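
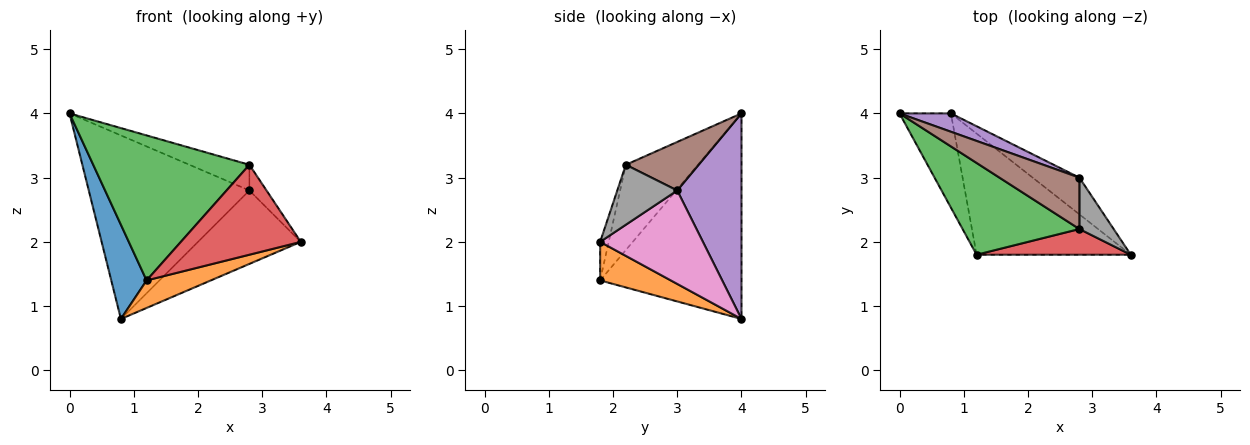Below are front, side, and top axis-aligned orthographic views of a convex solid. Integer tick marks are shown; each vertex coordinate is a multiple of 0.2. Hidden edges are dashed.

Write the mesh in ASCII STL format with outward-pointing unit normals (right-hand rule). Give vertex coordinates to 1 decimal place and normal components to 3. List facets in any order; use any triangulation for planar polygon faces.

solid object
 facet normal -0.943 -0.236 -0.236
  outer loop
   vertex 1.2 1.8 1.4
   vertex 0.0 4.0 4.0
   vertex 0.8 4.0 0.8
  endloop
 endfacet
 facet normal 0.237 -0.215 -0.947
  outer loop
   vertex 1.2 1.8 1.4
   vertex 0.8 4.0 0.8
   vertex 3.6 1.8 2.0
  endloop
 endfacet
 facet normal -0.364 -0.787 0.498
  outer loop
   vertex 1.2 1.8 1.4
   vertex 2.8 2.2 3.2
   vertex 0.0 4.0 4.0
  endloop
 endfacet
 facet normal -0.069 -0.959 0.274
  outer loop
   vertex 1.2 1.8 1.4
   vertex 3.6 1.8 2.0
   vertex 2.8 2.2 3.2
  endloop
 endfacet
 facet normal 0.370 0.925 0.092
  outer loop
   vertex 2.8 3.0 2.8
   vertex 0.8 4.0 0.8
   vertex 0.0 4.0 4.0
  endloop
 endfacet
 facet normal 0.477 0.393 0.786
  outer loop
   vertex 2.8 3.0 2.8
   vertex 0.0 4.0 4.0
   vertex 2.8 2.2 3.2
  endloop
 endfacet
 facet normal 0.667 0.667 -0.333
  outer loop
   vertex 2.8 3.0 2.8
   vertex 3.6 1.8 2.0
   vertex 0.8 4.0 0.8
  endloop
 endfacet
 facet normal 0.843 0.241 0.482
  outer loop
   vertex 2.8 3.0 2.8
   vertex 2.8 2.2 3.2
   vertex 3.6 1.8 2.0
  endloop
 endfacet
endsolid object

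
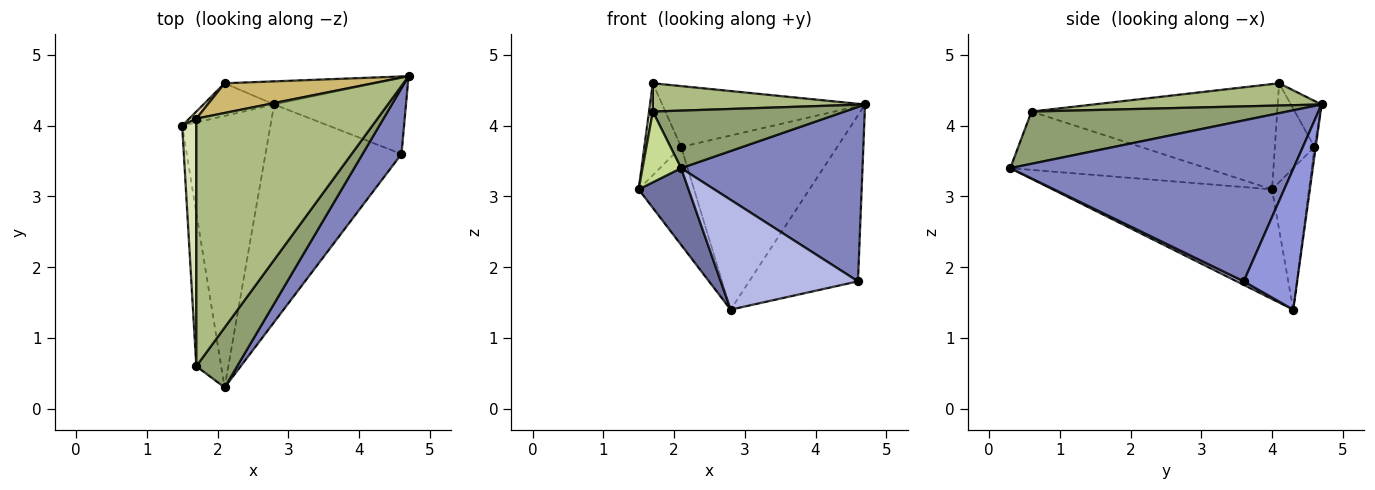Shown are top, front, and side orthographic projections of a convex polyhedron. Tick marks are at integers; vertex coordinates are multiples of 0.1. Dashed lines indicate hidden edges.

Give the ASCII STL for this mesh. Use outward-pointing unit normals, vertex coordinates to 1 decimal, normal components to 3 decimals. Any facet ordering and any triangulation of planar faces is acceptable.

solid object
 facet normal -0.767 -0.174 -0.617
  outer loop
   vertex 2.8 4.3 1.4
   vertex 2.1 0.3 3.4
   vertex 1.5 4.0 3.1
  endloop
 endfacet
 facet normal 0.825 -0.528 0.200
  outer loop
   vertex 4.6 3.6 1.8
   vertex 4.7 4.7 4.3
   vertex 2.1 0.3 3.4
  endloop
 endfacet
 facet normal 0.407 0.830 -0.381
  outer loop
   vertex 4.6 3.6 1.8
   vertex 2.8 4.3 1.4
   vertex 4.7 4.7 4.3
  endloop
 endfacet
 facet normal 0.023 -0.450 -0.893
  outer loop
   vertex 4.6 3.6 1.8
   vertex 2.1 0.3 3.4
   vertex 2.8 4.3 1.4
  endloop
 endfacet
 facet normal 0.678 -0.509 0.530
  outer loop
   vertex 1.7 0.6 4.2
   vertex 2.1 0.3 3.4
   vertex 4.7 4.7 4.3
  endloop
 endfacet
 facet normal 0.121 -0.113 0.986
  outer loop
   vertex 1.7 0.6 4.2
   vertex 4.7 4.7 4.3
   vertex 1.7 4.1 4.6
  endloop
 endfacet
 facet normal -0.905 -0.178 -0.386
  outer loop
   vertex 1.7 0.6 4.2
   vertex 1.5 4.0 3.1
   vertex 2.1 0.3 3.4
  endloop
 endfacet
 facet normal -0.991 -0.015 0.133
  outer loop
   vertex 1.7 0.6 4.2
   vertex 1.7 4.1 4.6
   vertex 1.5 4.0 3.1
  endloop
 endfacet
 facet normal -0.008 0.991 -0.132
  outer loop
   vertex 2.1 4.6 3.7
   vertex 4.7 4.7 4.3
   vertex 2.8 4.3 1.4
  endloop
 endfacet
 facet normal -0.135 0.890 0.435
  outer loop
   vertex 2.1 4.6 3.7
   vertex 1.7 4.1 4.6
   vertex 4.7 4.7 4.3
  endloop
 endfacet
 facet normal -0.535 0.802 -0.267
  outer loop
   vertex 2.1 4.6 3.7
   vertex 2.8 4.3 1.4
   vertex 1.5 4.0 3.1
  endloop
 endfacet
 facet normal -0.732 0.680 0.052
  outer loop
   vertex 2.1 4.6 3.7
   vertex 1.5 4.0 3.1
   vertex 1.7 4.1 4.6
  endloop
 endfacet
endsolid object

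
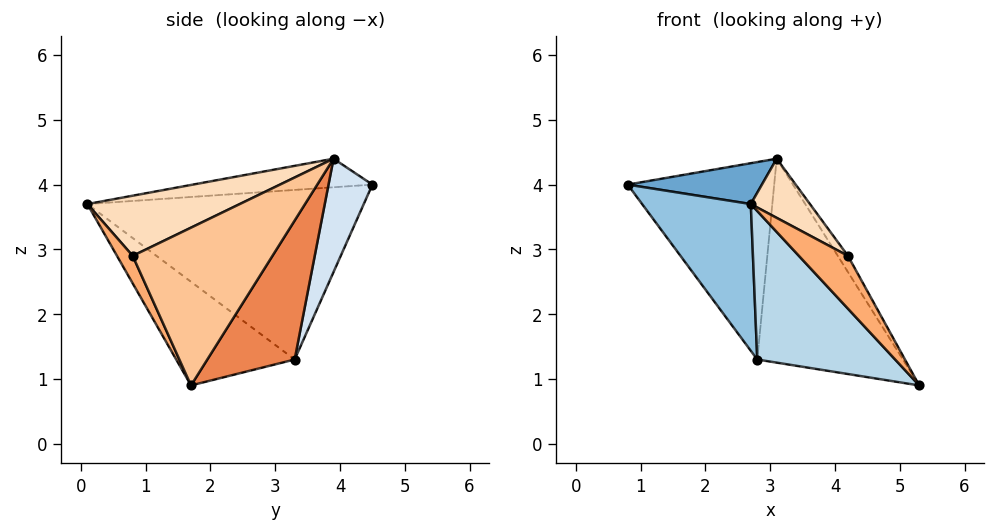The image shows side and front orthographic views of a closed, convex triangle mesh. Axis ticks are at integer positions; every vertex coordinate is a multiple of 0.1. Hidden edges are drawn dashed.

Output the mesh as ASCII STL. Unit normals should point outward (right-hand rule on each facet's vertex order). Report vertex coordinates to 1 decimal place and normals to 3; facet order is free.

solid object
 facet normal -0.209 -0.156 0.965
  outer loop
   vertex 3.1 3.9 4.4
   vertex 0.8 4.5 4.0
   vertex 2.7 0.1 3.7
  endloop
 endfacet
 facet normal -0.823 -0.324 -0.466
  outer loop
   vertex 2.8 3.3 1.3
   vertex 2.7 0.1 3.7
   vertex 0.8 4.5 4.0
  endloop
 endfacet
 facet normal -0.452 -0.526 -0.720
  outer loop
   vertex 2.8 3.3 1.3
   vertex 5.3 1.7 0.9
   vertex 2.7 0.1 3.7
  endloop
 endfacet
 facet normal 0.281 0.937 -0.208
  outer loop
   vertex 2.8 3.3 1.3
   vertex 0.8 4.5 4.0
   vertex 3.1 3.9 4.4
  endloop
 endfacet
 facet normal 0.503 0.838 -0.211
  outer loop
   vertex 2.8 3.3 1.3
   vertex 3.1 3.9 4.4
   vertex 5.3 1.7 0.9
  endloop
 endfacet
 facet normal 0.296 -0.921 -0.252
  outer loop
   vertex 4.2 0.8 2.9
   vertex 2.7 0.1 3.7
   vertex 5.3 1.7 0.9
  endloop
 endfacet
 facet normal 0.862 0.063 0.503
  outer loop
   vertex 4.2 0.8 2.9
   vertex 5.3 1.7 0.9
   vertex 3.1 3.9 4.4
  endloop
 endfacet
 facet normal 0.534 -0.207 0.820
  outer loop
   vertex 4.2 0.8 2.9
   vertex 3.1 3.9 4.4
   vertex 2.7 0.1 3.7
  endloop
 endfacet
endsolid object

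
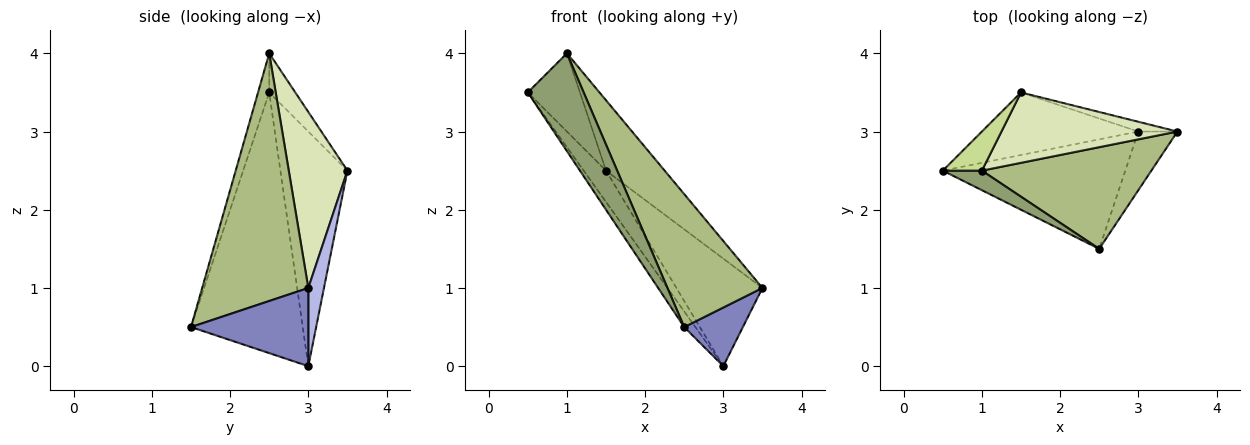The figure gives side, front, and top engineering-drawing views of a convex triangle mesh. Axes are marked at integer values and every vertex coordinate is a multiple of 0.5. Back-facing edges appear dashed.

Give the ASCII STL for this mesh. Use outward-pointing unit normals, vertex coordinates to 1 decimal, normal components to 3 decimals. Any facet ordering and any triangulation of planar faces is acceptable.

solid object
 facet normal -0.816 0.082 -0.572
  outer loop
   vertex 3.0 3.0 0.0
   vertex 2.5 1.5 0.5
   vertex 0.5 2.5 3.5
  endloop
 endfacet
 facet normal 0.816 -0.408 -0.408
  outer loop
   vertex 3.0 3.0 0.0
   vertex 3.5 3.0 1.0
   vertex 2.5 1.5 0.5
  endloop
 endfacet
 facet normal -0.802 0.267 -0.535
  outer loop
   vertex 1.5 3.5 2.5
   vertex 3.0 3.0 0.0
   vertex 0.5 2.5 3.5
  endloop
 endfacet
 facet normal 0.178 0.980 -0.089
  outer loop
   vertex 1.5 3.5 2.5
   vertex 3.5 3.0 1.0
   vertex 3.0 3.0 0.0
  endloop
 endfacet
 facet normal -0.192 -0.962 0.192
  outer loop
   vertex 1.0 2.5 4.0
   vertex 0.5 2.5 3.5
   vertex 2.5 1.5 0.5
  endloop
 endfacet
 facet normal 0.664 -0.594 0.454
  outer loop
   vertex 1.0 2.5 4.0
   vertex 2.5 1.5 0.5
   vertex 3.5 3.0 1.0
  endloop
 endfacet
 facet normal -0.408 0.816 0.408
  outer loop
   vertex 1.0 2.5 4.0
   vertex 1.5 3.5 2.5
   vertex 0.5 2.5 3.5
  endloop
 endfacet
 facet normal 0.577 0.577 0.577
  outer loop
   vertex 1.0 2.5 4.0
   vertex 3.5 3.0 1.0
   vertex 1.5 3.5 2.5
  endloop
 endfacet
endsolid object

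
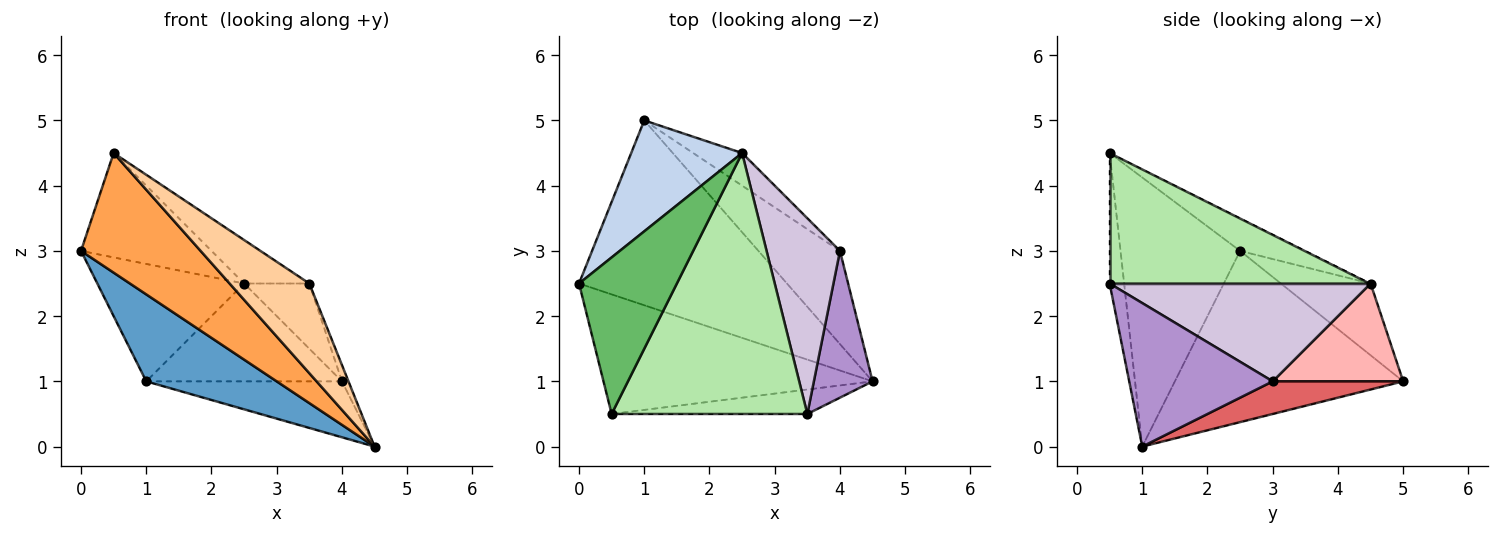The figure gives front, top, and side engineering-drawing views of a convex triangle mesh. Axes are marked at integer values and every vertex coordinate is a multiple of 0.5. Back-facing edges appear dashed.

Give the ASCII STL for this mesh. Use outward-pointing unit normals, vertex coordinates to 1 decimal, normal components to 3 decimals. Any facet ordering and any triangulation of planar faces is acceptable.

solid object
 facet normal -0.598 -0.341 -0.726
  outer loop
   vertex 1.0 5.0 1.0
   vertex 4.5 1.0 0.0
   vertex 0.0 2.5 3.0
  endloop
 endfacet
 facet normal -0.406 0.664 0.627
  outer loop
   vertex 2.5 4.5 2.5
   vertex 1.0 5.0 1.0
   vertex 0.0 2.5 3.0
  endloop
 endfacet
 facet normal -0.577 -0.577 -0.577
  outer loop
   vertex 0.5 0.5 4.5
   vertex 0.0 2.5 3.0
   vertex 4.5 1.0 0.0
  endloop
 endfacet
 facet normal -0.173 -0.950 -0.259
  outer loop
   vertex 0.5 0.5 4.5
   vertex 4.5 1.0 0.0
   vertex 3.5 0.5 2.5
  endloop
 endfacet
 facet normal -0.267 0.535 0.802
  outer loop
   vertex 0.5 0.5 4.5
   vertex 2.5 4.5 2.5
   vertex 0.0 2.5 3.0
  endloop
 endfacet
 facet normal 0.549 0.137 0.824
  outer loop
   vertex 0.5 0.5 4.5
   vertex 3.5 0.5 2.5
   vertex 2.5 4.5 2.5
  endloop
 endfacet
 facet normal 0.324 0.487 -0.811
  outer loop
   vertex 4.0 3.0 1.0
   vertex 4.5 1.0 0.0
   vertex 1.0 5.0 1.0
  endloop
 endfacet
 facet normal 0.535 0.802 -0.267
  outer loop
   vertex 4.0 3.0 1.0
   vertex 1.0 5.0 1.0
   vertex 2.5 4.5 2.5
  endloop
 endfacet
 facet normal 0.925 0.042 0.378
  outer loop
   vertex 4.0 3.0 1.0
   vertex 3.5 0.5 2.5
   vertex 4.5 1.0 0.0
  endloop
 endfacet
 facet normal 0.784 0.196 0.588
  outer loop
   vertex 4.0 3.0 1.0
   vertex 2.5 4.5 2.5
   vertex 3.5 0.5 2.5
  endloop
 endfacet
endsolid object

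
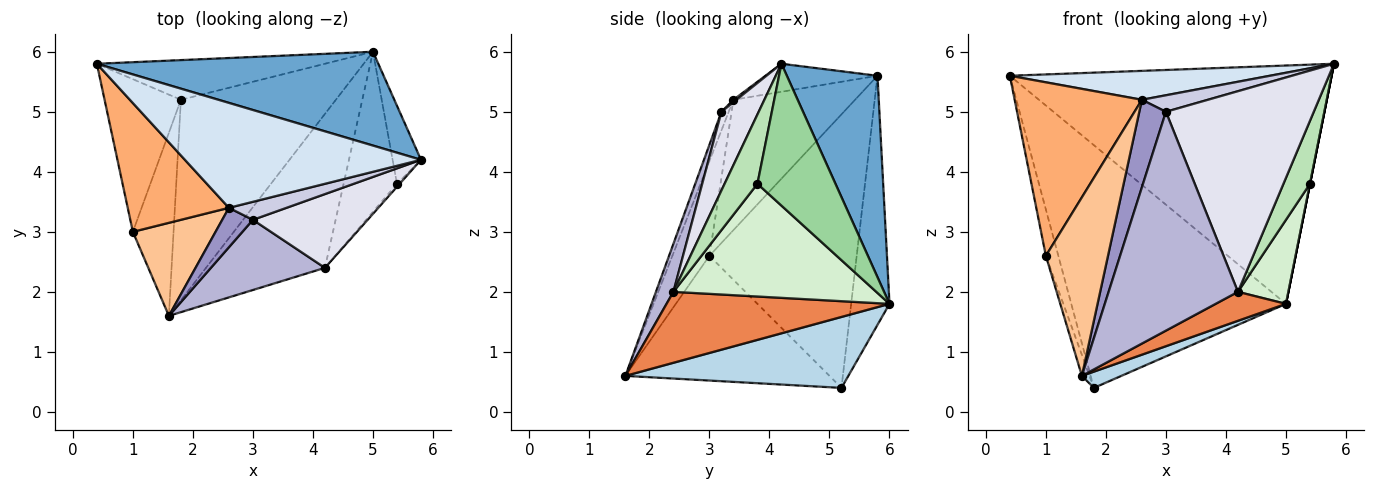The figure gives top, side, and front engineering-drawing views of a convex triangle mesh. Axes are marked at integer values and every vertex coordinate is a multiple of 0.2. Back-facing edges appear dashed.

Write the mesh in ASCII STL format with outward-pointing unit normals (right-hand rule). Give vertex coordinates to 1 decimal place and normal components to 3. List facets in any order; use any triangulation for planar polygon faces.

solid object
 facet normal 0.254 0.900 0.354
  outer loop
   vertex 5.0 6.0 1.8
   vertex 0.4 5.8 5.6
   vertex 5.8 4.2 5.8
  endloop
 endfacet
 facet normal -0.173 0.972 -0.159
  outer loop
   vertex 1.8 5.2 0.4
   vertex 0.4 5.8 5.6
   vertex 5.0 6.0 1.8
  endloop
 endfacet
 facet normal 0.415 -0.073 -0.907
  outer loop
   vertex 1.8 5.2 0.4
   vertex 5.0 6.0 1.8
   vertex 1.6 1.6 0.6
  endloop
 endfacet
 facet normal -0.114 -0.264 0.958
  outer loop
   vertex 2.6 3.4 5.2
   vertex 5.8 4.2 5.8
   vertex 0.4 5.8 5.6
  endloop
 endfacet
 facet normal 0.506 -0.159 -0.848
  outer loop
   vertex 4.2 2.4 2.0
   vertex 1.6 1.6 0.6
   vertex 5.0 6.0 1.8
  endloop
 endfacet
 facet normal -0.609 -0.637 0.473
  outer loop
   vertex 1.0 3.0 2.6
   vertex 2.6 3.4 5.2
   vertex 0.4 5.8 5.6
  endloop
 endfacet
 facet normal -0.468 -0.784 0.408
  outer loop
   vertex 1.0 3.0 2.6
   vertex 1.6 1.6 0.6
   vertex 2.6 3.4 5.2
  endloop
 endfacet
 facet normal -0.960 0.081 -0.268
  outer loop
   vertex 1.0 3.0 2.6
   vertex 0.4 5.8 5.6
   vertex 1.8 5.2 0.4
  endloop
 endfacet
 facet normal -0.950 0.036 -0.310
  outer loop
   vertex 1.0 3.0 2.6
   vertex 1.8 5.2 0.4
   vertex 1.6 1.6 0.6
  endloop
 endfacet
 facet normal 0.981 0.000 -0.196
  outer loop
   vertex 5.4 3.8 3.8
   vertex 5.0 6.0 1.8
   vertex 5.8 4.2 5.8
  endloop
 endfacet
 facet normal 0.778 -0.628 -0.030
  outer loop
   vertex 5.4 3.8 3.8
   vertex 5.8 4.2 5.8
   vertex 4.2 2.4 2.0
  endloop
 endfacet
 facet normal 0.882 -0.219 -0.417
  outer loop
   vertex 5.4 3.8 3.8
   vertex 4.2 2.4 2.0
   vertex 5.0 6.0 1.8
  endloop
 endfacet
 facet normal -0.243 -0.884 0.399
  outer loop
   vertex 3.0 3.2 5.0
   vertex 2.6 3.4 5.2
   vertex 1.6 1.6 0.6
  endloop
 endfacet
 facet normal 0.128 -0.944 0.303
  outer loop
   vertex 3.0 3.2 5.0
   vertex 1.6 1.6 0.6
   vertex 4.2 2.4 2.0
  endloop
 endfacet
 facet normal 0.031 -0.675 0.737
  outer loop
   vertex 3.0 3.2 5.0
   vertex 5.8 4.2 5.8
   vertex 2.6 3.4 5.2
  endloop
 endfacet
 facet normal 0.230 -0.913 0.336
  outer loop
   vertex 3.0 3.2 5.0
   vertex 4.2 2.4 2.0
   vertex 5.8 4.2 5.8
  endloop
 endfacet
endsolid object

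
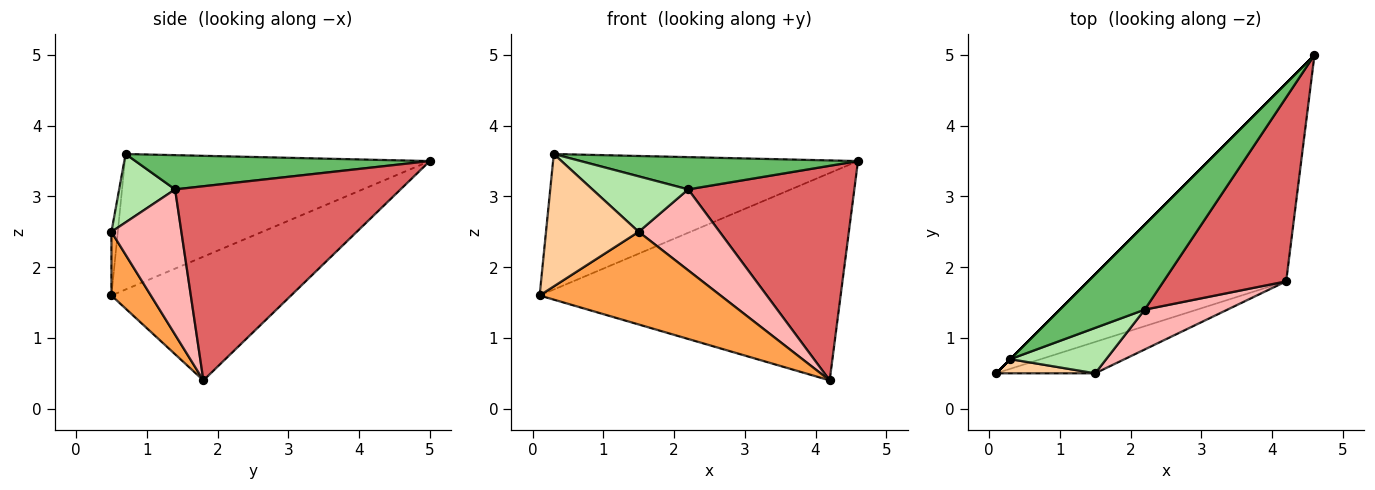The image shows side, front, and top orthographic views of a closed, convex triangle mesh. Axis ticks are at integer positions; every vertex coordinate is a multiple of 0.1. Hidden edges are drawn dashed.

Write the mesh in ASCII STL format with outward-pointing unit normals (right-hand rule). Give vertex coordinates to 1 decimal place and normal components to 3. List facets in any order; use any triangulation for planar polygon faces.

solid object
 facet normal -0.396 0.664 -0.634
  outer loop
   vertex 4.2 1.8 0.4
   vertex 0.1 0.5 1.6
   vertex 4.6 5.0 3.5
  endloop
 endfacet
 facet normal -0.707 0.707 0.000
  outer loop
   vertex 0.3 0.7 3.6
   vertex 4.6 5.0 3.5
   vertex 0.1 0.5 1.6
  endloop
 endfacet
 facet normal 0.202 -0.928 -0.314
  outer loop
   vertex 1.5 0.5 2.5
   vertex 0.1 0.5 1.6
   vertex 4.2 1.8 0.4
  endloop
 endfacet
 facet normal -0.068 -0.992 0.106
  outer loop
   vertex 1.5 0.5 2.5
   vertex 0.3 0.7 3.6
   vertex 0.1 0.5 1.6
  endloop
 endfacet
 facet normal 0.353 -0.332 0.875
  outer loop
   vertex 2.2 1.4 3.1
   vertex 4.6 5.0 3.5
   vertex 0.3 0.7 3.6
  endloop
 endfacet
 facet normal 0.412 -0.705 0.577
  outer loop
   vertex 2.2 1.4 3.1
   vertex 0.3 0.7 3.6
   vertex 1.5 0.5 2.5
  endloop
 endfacet
 facet normal 0.718 -0.529 0.453
  outer loop
   vertex 2.2 1.4 3.1
   vertex 4.2 1.8 0.4
   vertex 4.6 5.0 3.5
  endloop
 endfacet
 facet normal 0.613 -0.709 0.349
  outer loop
   vertex 2.2 1.4 3.1
   vertex 1.5 0.5 2.5
   vertex 4.2 1.8 0.4
  endloop
 endfacet
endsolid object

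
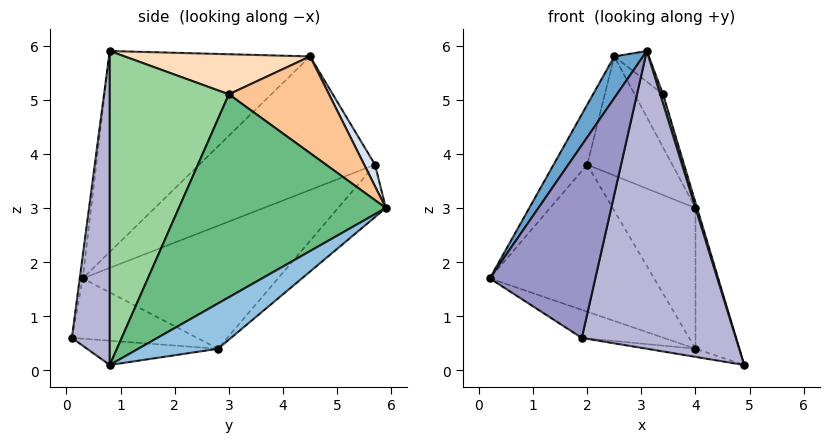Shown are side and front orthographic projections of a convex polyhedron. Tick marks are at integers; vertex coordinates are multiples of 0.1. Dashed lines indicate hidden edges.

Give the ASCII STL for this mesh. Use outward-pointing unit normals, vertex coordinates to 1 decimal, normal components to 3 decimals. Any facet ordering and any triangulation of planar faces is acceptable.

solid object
 facet normal -0.811 -0.116 0.574
  outer loop
   vertex 2.5 4.5 5.8
   vertex 0.2 0.3 1.7
   vertex 3.1 0.8 5.9
  endloop
 endfacet
 facet normal 0.761 0.417 -0.497
  outer loop
   vertex 4.0 2.8 0.4
   vertex 4.0 5.9 3.0
   vertex 4.9 0.8 0.1
  endloop
 endfacet
 facet normal -0.925 0.177 0.337
  outer loop
   vertex 2.0 5.7 3.8
   vertex 0.2 0.3 1.7
   vertex 2.5 4.5 5.8
  endloop
 endfacet
 facet normal 0.110 0.864 0.491
  outer loop
   vertex 2.0 5.7 3.8
   vertex 2.5 4.5 5.8
   vertex 4.0 5.9 3.0
  endloop
 endfacet
 facet normal -0.541 0.455 -0.707
  outer loop
   vertex 2.0 5.7 3.8
   vertex 4.0 2.8 0.4
   vertex 0.2 0.3 1.7
  endloop
 endfacet
 facet normal -0.348 0.603 -0.718
  outer loop
   vertex 2.0 5.7 3.8
   vertex 4.0 5.9 3.0
   vertex 4.0 2.8 0.4
  endloop
 endfacet
 facet normal 0.806 0.229 0.546
  outer loop
   vertex 3.4 3.0 5.1
   vertex 4.0 5.9 3.0
   vertex 2.5 4.5 5.8
  endloop
 endfacet
 facet normal 0.741 0.138 0.657
  outer loop
   vertex 3.4 3.0 5.1
   vertex 2.5 4.5 5.8
   vertex 3.1 0.8 5.9
  endloop
 endfacet
 facet normal 0.959 0.008 0.284
  outer loop
   vertex 3.4 3.0 5.1
   vertex 4.9 0.8 0.1
   vertex 4.0 5.9 3.0
  endloop
 endfacet
 facet normal 0.955 -0.022 0.296
  outer loop
   vertex 3.4 3.0 5.1
   vertex 3.1 0.8 5.9
   vertex 4.9 0.8 0.1
  endloop
 endfacet
 facet normal -0.488 0.319 -0.812
  outer loop
   vertex 1.9 0.1 0.6
   vertex 0.2 0.3 1.7
   vertex 4.0 2.8 0.4
  endloop
 endfacet
 facet normal -0.179 0.067 -0.982
  outer loop
   vertex 1.9 0.1 0.6
   vertex 4.0 2.8 0.4
   vertex 4.9 0.8 0.1
  endloop
 endfacet
 facet normal -0.028 -0.990 0.137
  outer loop
   vertex 1.9 0.1 0.6
   vertex 3.1 0.8 5.9
   vertex 0.2 0.3 1.7
  endloop
 endfacet
 facet normal 0.238 -0.968 0.074
  outer loop
   vertex 1.9 0.1 0.6
   vertex 4.9 0.8 0.1
   vertex 3.1 0.8 5.9
  endloop
 endfacet
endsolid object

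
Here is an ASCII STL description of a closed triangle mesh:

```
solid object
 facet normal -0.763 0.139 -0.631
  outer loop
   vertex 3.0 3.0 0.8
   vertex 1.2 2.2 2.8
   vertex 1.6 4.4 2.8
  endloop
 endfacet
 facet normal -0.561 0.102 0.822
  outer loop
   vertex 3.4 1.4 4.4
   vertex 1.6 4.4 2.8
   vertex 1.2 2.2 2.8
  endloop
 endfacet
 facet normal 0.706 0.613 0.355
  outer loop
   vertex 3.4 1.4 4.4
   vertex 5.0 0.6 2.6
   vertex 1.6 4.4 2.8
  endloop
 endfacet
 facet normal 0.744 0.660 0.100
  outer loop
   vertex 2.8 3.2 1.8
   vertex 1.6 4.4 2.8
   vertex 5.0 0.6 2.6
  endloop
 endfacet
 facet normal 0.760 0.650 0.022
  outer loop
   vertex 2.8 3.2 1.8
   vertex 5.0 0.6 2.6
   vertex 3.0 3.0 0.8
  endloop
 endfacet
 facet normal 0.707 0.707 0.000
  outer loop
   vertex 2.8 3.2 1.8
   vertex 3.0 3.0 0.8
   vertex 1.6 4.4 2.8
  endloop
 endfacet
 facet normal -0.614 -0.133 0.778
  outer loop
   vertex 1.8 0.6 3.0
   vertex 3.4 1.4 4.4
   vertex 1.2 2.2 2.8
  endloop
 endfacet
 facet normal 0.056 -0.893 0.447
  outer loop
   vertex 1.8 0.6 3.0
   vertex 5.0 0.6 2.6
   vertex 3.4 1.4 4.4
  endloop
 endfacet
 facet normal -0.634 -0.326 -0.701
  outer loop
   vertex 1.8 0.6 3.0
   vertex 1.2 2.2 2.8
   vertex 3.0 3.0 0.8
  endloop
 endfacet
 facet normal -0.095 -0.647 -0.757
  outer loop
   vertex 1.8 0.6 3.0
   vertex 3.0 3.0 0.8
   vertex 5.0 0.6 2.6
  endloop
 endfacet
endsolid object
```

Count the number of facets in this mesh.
10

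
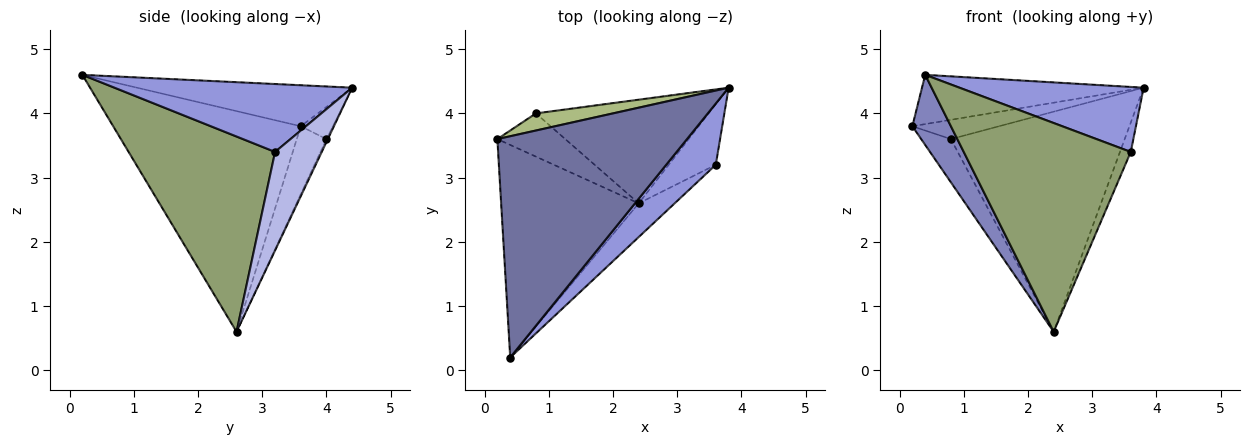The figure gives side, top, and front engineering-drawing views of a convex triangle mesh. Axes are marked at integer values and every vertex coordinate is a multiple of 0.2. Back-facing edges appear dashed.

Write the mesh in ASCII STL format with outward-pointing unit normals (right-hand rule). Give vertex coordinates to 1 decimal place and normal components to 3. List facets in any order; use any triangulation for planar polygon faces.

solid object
 facet normal -0.206 0.213 0.955
  outer loop
   vertex 0.4 0.2 4.6
   vertex 3.8 4.4 4.4
   vertex 0.2 3.6 3.8
  endloop
 endfacet
 facet normal -0.836 -0.172 -0.521
  outer loop
   vertex 2.4 2.6 0.6
   vertex 0.4 0.2 4.6
   vertex 0.2 3.6 3.8
  endloop
 endfacet
 facet normal 0.685 -0.531 0.500
  outer loop
   vertex 3.6 3.2 3.4
   vertex 3.8 4.4 4.4
   vertex 0.4 0.2 4.6
  endloop
 endfacet
 facet normal 0.883 0.205 -0.422
  outer loop
   vertex 3.6 3.2 3.4
   vertex 2.4 2.6 0.6
   vertex 3.8 4.4 4.4
  endloop
 endfacet
 facet normal 0.655 -0.746 -0.121
  outer loop
   vertex 3.6 3.2 3.4
   vertex 0.4 0.2 4.6
   vertex 2.4 2.6 0.6
  endloop
 endfacet
 facet normal -0.267 0.720 0.640
  outer loop
   vertex 0.8 4.0 3.6
   vertex 0.2 3.6 3.8
   vertex 3.8 4.4 4.4
  endloop
 endfacet
 facet normal -0.577 0.577 -0.577
  outer loop
   vertex 0.8 4.0 3.6
   vertex 2.4 2.6 0.6
   vertex 0.2 3.6 3.8
  endloop
 endfacet
 facet normal -0.007 0.905 -0.426
  outer loop
   vertex 0.8 4.0 3.6
   vertex 3.8 4.4 4.4
   vertex 2.4 2.6 0.6
  endloop
 endfacet
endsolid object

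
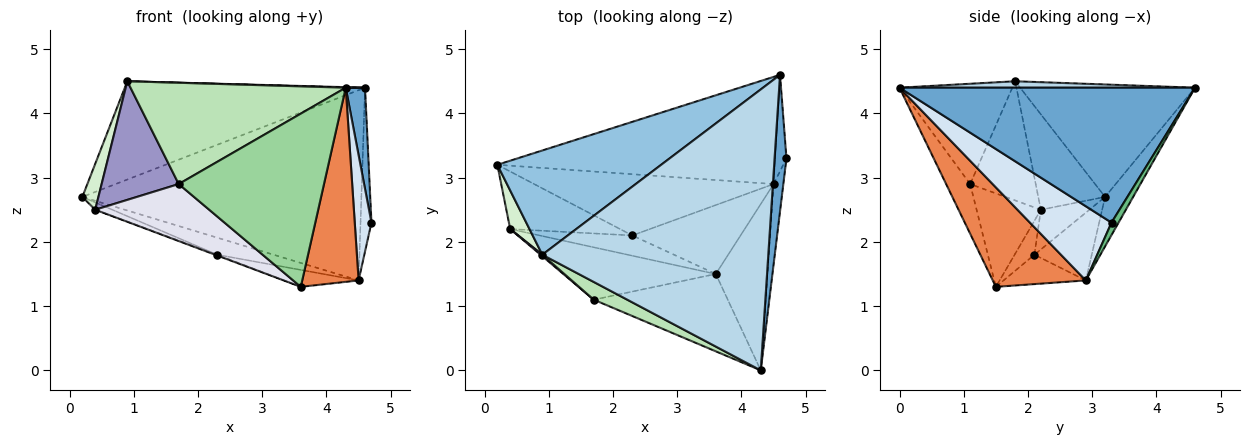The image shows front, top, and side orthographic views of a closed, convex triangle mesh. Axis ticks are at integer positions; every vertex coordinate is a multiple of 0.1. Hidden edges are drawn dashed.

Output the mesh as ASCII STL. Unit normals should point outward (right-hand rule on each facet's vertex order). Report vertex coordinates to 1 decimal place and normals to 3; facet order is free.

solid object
 facet normal 0.994 -0.065 0.087
  outer loop
   vertex 4.6 4.6 4.4
   vertex 4.3 0.0 4.4
   vertex 4.7 3.3 2.3
  endloop
 endfacet
 facet normal -0.447 0.614 0.651
  outer loop
   vertex 0.9 1.8 4.5
   vertex 4.6 4.6 4.4
   vertex 0.2 3.2 2.7
  endloop
 endfacet
 facet normal 0.028 -0.002 1.000
  outer loop
   vertex 0.9 1.8 4.5
   vertex 4.3 0.0 4.4
   vertex 4.6 4.6 4.4
  endloop
 endfacet
 facet normal 0.972 -0.199 -0.128
  outer loop
   vertex 4.5 2.9 1.4
   vertex 4.7 3.3 2.3
   vertex 4.3 0.0 4.4
  endloop
 endfacet
 facet normal 0.782 -0.474 -0.406
  outer loop
   vertex 4.5 2.9 1.4
   vertex 4.3 0.0 4.4
   vertex 3.6 1.5 1.3
  endloop
 endfacet
 facet normal -0.255 0.231 -0.939
  outer loop
   vertex 4.5 2.9 1.4
   vertex 3.6 1.5 1.3
   vertex 2.3 2.1 1.8
  endloop
 endfacet
 facet normal -0.263 0.258 -0.930
  outer loop
   vertex 4.5 2.9 1.4
   vertex 2.3 2.1 1.8
   vertex 0.2 3.2 2.7
  endloop
 endfacet
 facet normal -0.087 0.868 -0.489
  outer loop
   vertex 4.5 2.9 1.4
   vertex 0.2 3.2 2.7
   vertex 4.6 4.6 4.4
  endloop
 endfacet
 facet normal 0.487 0.753 -0.443
  outer loop
   vertex 4.5 2.9 1.4
   vertex 4.6 4.6 4.4
   vertex 4.7 3.3 2.3
  endloop
 endfacet
 facet normal -0.149 -0.903 -0.403
  outer loop
   vertex 1.7 1.1 2.9
   vertex 3.6 1.5 1.3
   vertex 4.3 0.0 4.4
  endloop
 endfacet
 facet normal -0.459 -0.875 0.153
  outer loop
   vertex 1.7 1.1 2.9
   vertex 4.3 0.0 4.4
   vertex 0.9 1.8 4.5
  endloop
 endfacet
 facet normal -0.954 -0.229 0.193
  outer loop
   vertex 0.4 2.2 2.5
   vertex 0.9 1.8 4.5
   vertex 0.2 3.2 2.7
  endloop
 endfacet
 facet normal -0.648 -0.762 0.010
  outer loop
   vertex 0.4 2.2 2.5
   vertex 1.7 1.1 2.9
   vertex 0.9 1.8 4.5
  endloop
 endfacet
 facet normal -0.338 0.119 -0.934
  outer loop
   vertex 0.4 2.2 2.5
   vertex 0.2 3.2 2.7
   vertex 2.3 2.1 1.8
  endloop
 endfacet
 facet normal -0.344 0.037 -0.938
  outer loop
   vertex 0.4 2.2 2.5
   vertex 2.3 2.1 1.8
   vertex 3.6 1.5 1.3
  endloop
 endfacet
 facet normal -0.383 -0.680 -0.625
  outer loop
   vertex 0.4 2.2 2.5
   vertex 3.6 1.5 1.3
   vertex 1.7 1.1 2.9
  endloop
 endfacet
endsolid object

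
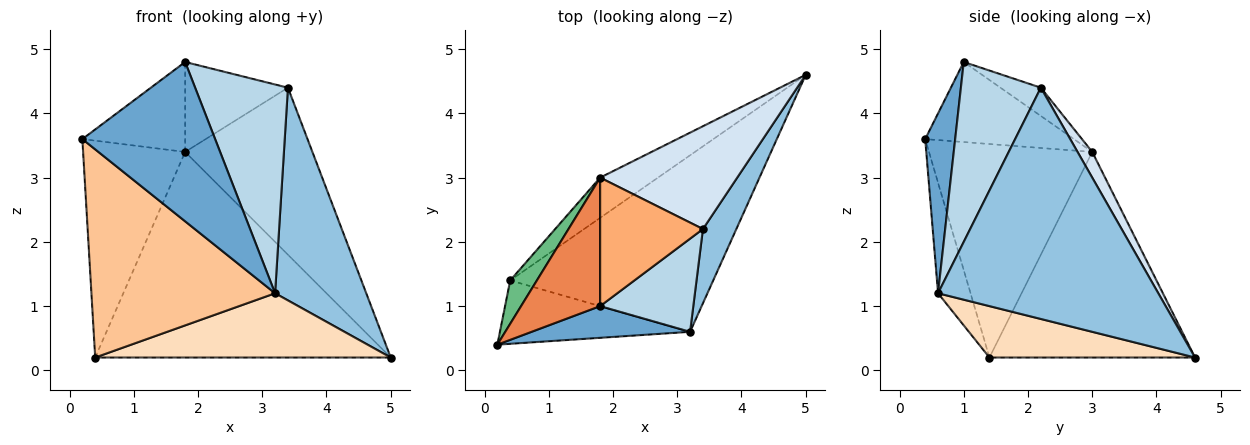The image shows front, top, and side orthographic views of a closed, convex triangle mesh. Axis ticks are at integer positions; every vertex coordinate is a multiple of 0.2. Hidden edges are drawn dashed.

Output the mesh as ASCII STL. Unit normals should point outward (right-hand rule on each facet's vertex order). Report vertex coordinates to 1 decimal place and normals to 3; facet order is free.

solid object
 facet normal 0.216 -0.958 0.190
  outer loop
   vertex 3.2 0.6 1.2
   vertex 1.8 1.0 4.8
   vertex 0.2 0.4 3.6
  endloop
 endfacet
 facet normal 0.916 -0.379 0.132
  outer loop
   vertex 3.2 0.6 1.2
   vertex 5.0 4.6 0.2
   vertex 3.4 2.2 4.4
  endloop
 endfacet
 facet normal 0.618 -0.718 0.320
  outer loop
   vertex 3.2 0.6 1.2
   vertex 3.4 2.2 4.4
   vertex 1.8 1.0 4.8
  endloop
 endfacet
 facet normal 0.098 0.848 0.522
  outer loop
   vertex 1.8 3.0 3.4
   vertex 3.4 2.2 4.4
   vertex 5.0 4.6 0.2
  endloop
 endfacet
 facet normal -0.638 0.441 0.631
  outer loop
   vertex 1.8 3.0 3.4
   vertex 0.2 0.4 3.6
   vertex 1.8 1.0 4.8
  endloop
 endfacet
 facet normal -0.220 0.559 0.799
  outer loop
   vertex 1.8 3.0 3.4
   vertex 1.8 1.0 4.8
   vertex 3.4 2.2 4.4
  endloop
 endfacet
 facet normal -0.167 -0.943 -0.287
  outer loop
   vertex 0.4 1.4 0.2
   vertex 3.2 0.6 1.2
   vertex 0.2 0.4 3.6
  endloop
 endfacet
 facet normal 0.231 -0.333 -0.914
  outer loop
   vertex 0.4 1.4 0.2
   vertex 5.0 4.6 0.2
   vertex 3.2 0.6 1.2
  endloop
 endfacet
 facet normal -0.843 0.527 0.105
  outer loop
   vertex 0.4 1.4 0.2
   vertex 0.2 0.4 3.6
   vertex 1.8 3.0 3.4
  endloop
 endfacet
 facet normal -0.564 0.811 -0.159
  outer loop
   vertex 0.4 1.4 0.2
   vertex 1.8 3.0 3.4
   vertex 5.0 4.6 0.2
  endloop
 endfacet
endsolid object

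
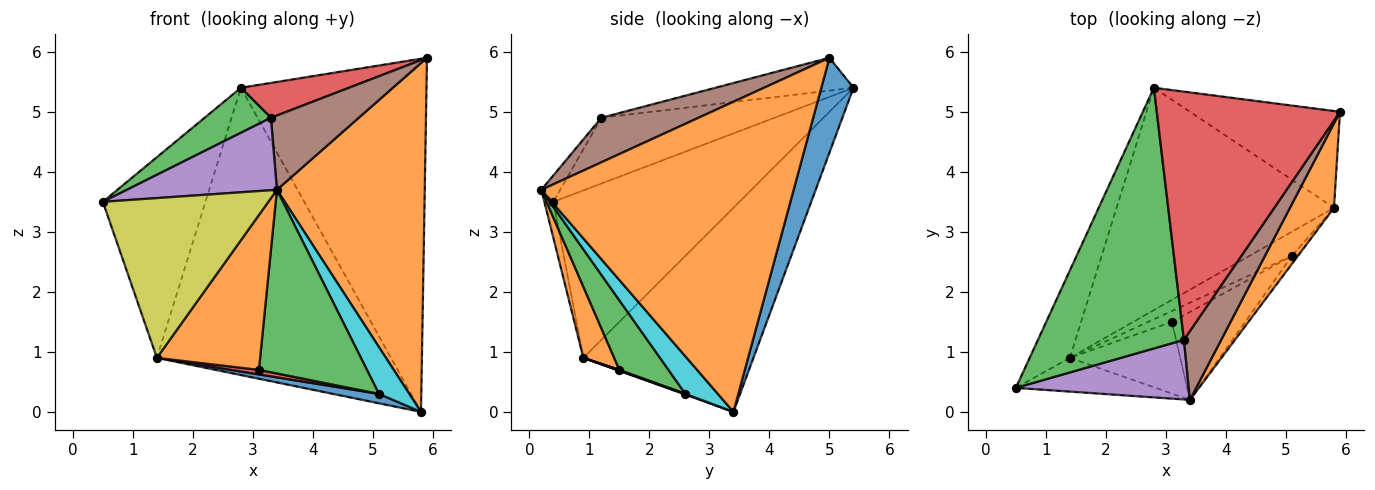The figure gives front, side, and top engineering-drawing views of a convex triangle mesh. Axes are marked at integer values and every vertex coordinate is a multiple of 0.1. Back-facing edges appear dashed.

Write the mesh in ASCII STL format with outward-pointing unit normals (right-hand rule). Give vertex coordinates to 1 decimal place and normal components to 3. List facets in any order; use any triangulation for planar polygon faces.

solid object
 facet normal 0.165 0.951 -0.261
  outer loop
   vertex 5.8 3.4 0.0
   vertex 2.8 5.4 5.4
   vertex 5.9 5.0 5.9
  endloop
 endfacet
 facet normal 0.856 -0.502 0.122
  outer loop
   vertex 3.4 0.2 3.7
   vertex 5.8 3.4 0.0
   vertex 5.9 5.0 5.9
  endloop
 endfacet
 facet normal -0.406 -0.156 0.901
  outer loop
   vertex 3.3 1.2 4.9
   vertex 2.8 5.4 5.4
   vertex 0.5 0.4 3.5
  endloop
 endfacet
 facet normal -0.175 -0.137 0.975
  outer loop
   vertex 3.3 1.2 4.9
   vertex 5.9 5.0 5.9
   vertex 2.8 5.4 5.4
  endloop
 endfacet
 facet normal -0.097 -0.769 0.632
  outer loop
   vertex 3.3 1.2 4.9
   vertex 0.5 0.4 3.5
   vertex 3.4 0.2 3.7
  endloop
 endfacet
 facet normal 0.630 -0.570 0.527
  outer loop
   vertex 3.3 1.2 4.9
   vertex 3.4 0.2 3.7
   vertex 5.9 5.0 5.9
  endloop
 endfacet
 facet normal -0.857 0.472 -0.206
  outer loop
   vertex 1.4 0.9 0.9
   vertex 0.5 0.4 3.5
   vertex 2.8 5.4 5.4
  endloop
 endfacet
 facet normal -0.498 0.686 -0.531
  outer loop
   vertex 1.4 0.9 0.9
   vertex 2.8 5.4 5.4
   vertex 5.8 3.4 0.0
  endloop
 endfacet
 facet normal -0.053 -0.977 -0.206
  outer loop
   vertex 1.4 0.9 0.9
   vertex 3.4 0.2 3.7
   vertex 0.5 0.4 3.5
  endloop
 endfacet
 facet normal 0.726 -0.678 -0.116
  outer loop
   vertex 5.1 2.6 0.3
   vertex 5.8 3.4 0.0
   vertex 3.4 0.2 3.7
  endloop
 endfacet
 facet normal 0.016 -0.363 -0.932
  outer loop
   vertex 5.1 2.6 0.3
   vertex 1.4 0.9 0.9
   vertex 5.8 3.4 0.0
  endloop
 endfacet
 facet normal 0.261 -0.876 -0.406
  outer loop
   vertex 3.1 1.5 0.7
   vertex 3.4 0.2 3.7
   vertex 1.4 0.9 0.9
  endloop
 endfacet
 facet normal 0.379 -0.835 -0.400
  outer loop
   vertex 3.1 1.5 0.7
   vertex 5.1 2.6 0.3
   vertex 3.4 0.2 3.7
  endloop
 endfacet
 facet normal 0.028 -0.385 -0.922
  outer loop
   vertex 3.1 1.5 0.7
   vertex 1.4 0.9 0.9
   vertex 5.1 2.6 0.3
  endloop
 endfacet
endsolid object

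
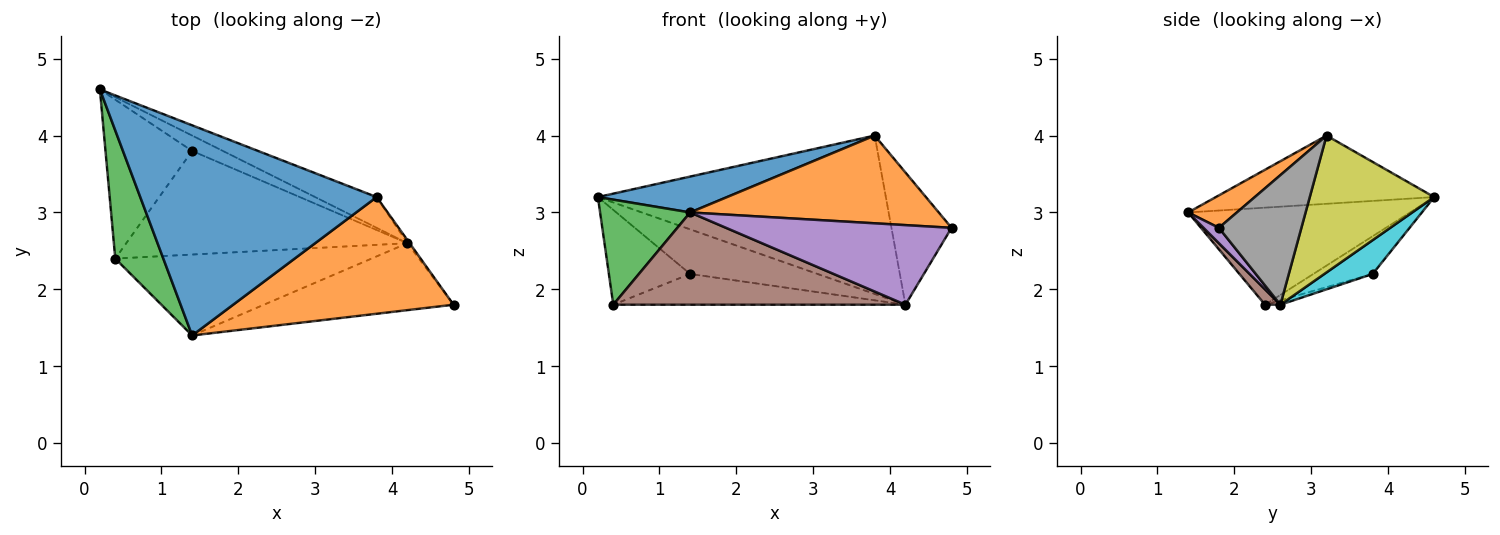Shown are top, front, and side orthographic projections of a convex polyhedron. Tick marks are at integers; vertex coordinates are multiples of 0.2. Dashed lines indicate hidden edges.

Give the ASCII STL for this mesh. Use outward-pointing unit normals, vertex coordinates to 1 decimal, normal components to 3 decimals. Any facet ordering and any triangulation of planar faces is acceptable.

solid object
 facet normal -0.274 -0.162 0.948
  outer loop
   vertex 3.8 3.2 4.0
   vertex 0.2 4.6 3.2
   vertex 1.4 1.4 3.0
  endloop
 endfacet
 facet normal 0.117 -0.597 0.794
  outer loop
   vertex 3.8 3.2 4.0
   vertex 1.4 1.4 3.0
   vertex 4.8 1.8 2.8
  endloop
 endfacet
 facet normal -0.842 -0.342 0.417
  outer loop
   vertex 0.4 2.4 1.8
   vertex 1.4 1.4 3.0
   vertex 0.2 4.6 3.2
  endloop
 endfacet
 facet normal -0.350 0.480 -0.804
  outer loop
   vertex 1.4 3.8 2.2
   vertex 0.4 2.4 1.8
   vertex 0.2 4.6 3.2
  endloop
 endfacet
 facet normal 0.052 -0.764 -0.643
  outer loop
   vertex 4.2 2.6 1.8
   vertex 4.8 1.8 2.8
   vertex 1.4 1.4 3.0
  endloop
 endfacet
 facet normal 0.040 -0.751 -0.659
  outer loop
   vertex 4.2 2.6 1.8
   vertex 1.4 1.4 3.0
   vertex 0.4 2.4 1.8
  endloop
 endfacet
 facet normal -0.015 0.285 -0.959
  outer loop
   vertex 4.2 2.6 1.8
   vertex 0.4 2.4 1.8
   vertex 1.4 3.8 2.2
  endloop
 endfacet
 facet normal 0.808 0.589 -0.014
  outer loop
   vertex 4.2 2.6 1.8
   vertex 3.8 3.2 4.0
   vertex 4.8 1.8 2.8
  endloop
 endfacet
 facet normal 0.390 0.904 -0.175
  outer loop
   vertex 4.2 2.6 1.8
   vertex 0.2 4.6 3.2
   vertex 3.8 3.2 4.0
  endloop
 endfacet
 facet normal 0.338 0.890 -0.307
  outer loop
   vertex 4.2 2.6 1.8
   vertex 1.4 3.8 2.2
   vertex 0.2 4.6 3.2
  endloop
 endfacet
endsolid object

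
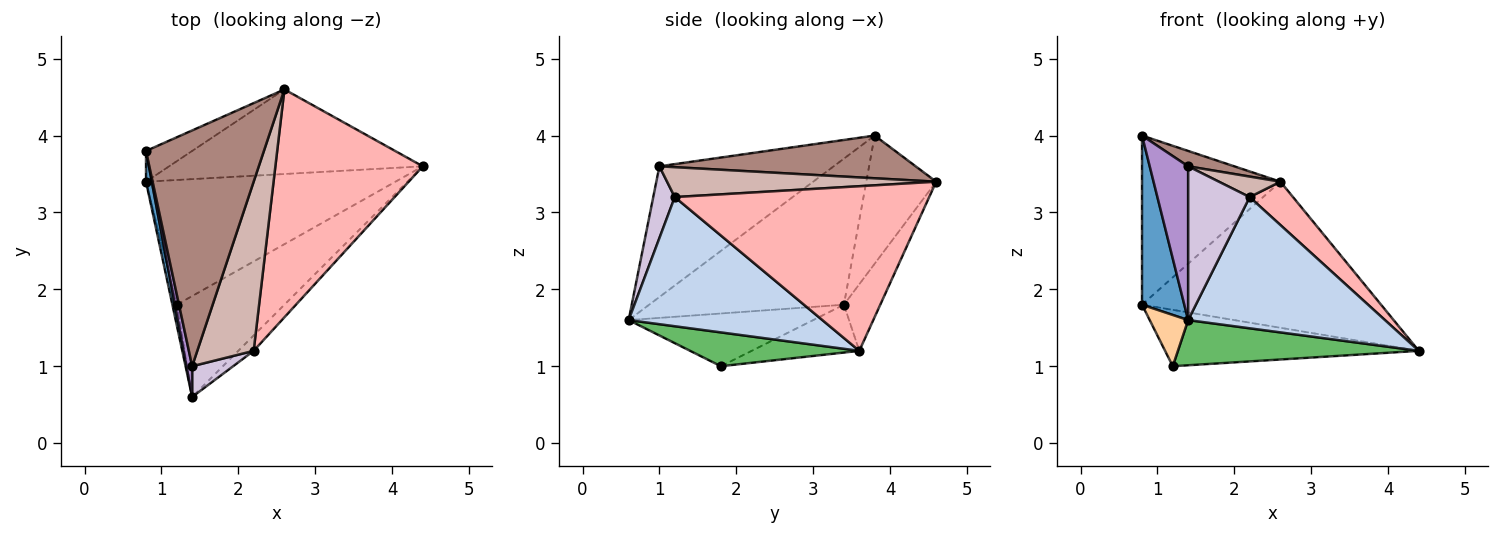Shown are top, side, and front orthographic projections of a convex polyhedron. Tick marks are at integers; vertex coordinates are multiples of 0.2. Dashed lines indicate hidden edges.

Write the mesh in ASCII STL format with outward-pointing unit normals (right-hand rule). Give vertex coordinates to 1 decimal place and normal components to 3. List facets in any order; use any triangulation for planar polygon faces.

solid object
 facet normal -0.977 -0.212 0.039
  outer loop
   vertex 0.8 3.8 4.0
   vertex 0.8 3.4 1.8
   vertex 1.4 0.6 1.6
  endloop
 endfacet
 facet normal 0.699 -0.710 -0.083
  outer loop
   vertex 2.2 1.2 3.2
   vertex 1.4 0.6 1.6
   vertex 4.4 3.6 1.2
  endloop
 endfacet
 facet normal -0.172 0.406 -0.898
  outer loop
   vertex 1.2 1.8 1.0
   vertex 0.8 3.4 1.8
   vertex 4.4 3.6 1.2
  endloop
 endfacet
 facet normal -0.976 -0.203 -0.081
  outer loop
   vertex 1.2 1.8 1.0
   vertex 1.4 0.6 1.6
   vertex 0.8 3.4 1.8
  endloop
 endfacet
 facet normal 0.276 -0.393 -0.877
  outer loop
   vertex 1.2 1.8 1.0
   vertex 4.4 3.6 1.2
   vertex 1.4 0.6 1.6
  endloop
 endfacet
 facet normal -0.130 0.858 -0.497
  outer loop
   vertex 2.6 4.6 3.4
   vertex 4.4 3.6 1.2
   vertex 0.8 3.4 1.8
  endloop
 endfacet
 facet normal -0.445 0.881 -0.160
  outer loop
   vertex 2.6 4.6 3.4
   vertex 0.8 3.4 1.8
   vertex 0.8 3.8 4.0
  endloop
 endfacet
 facet normal 0.739 -0.126 0.662
  outer loop
   vertex 2.6 4.6 3.4
   vertex 2.2 1.2 3.2
   vertex 4.4 3.6 1.2
  endloop
 endfacet
 facet normal -0.976 -0.215 0.043
  outer loop
   vertex 1.4 1.0 3.6
   vertex 0.8 3.8 4.0
   vertex 1.4 0.6 1.6
  endloop
 endfacet
 facet normal 0.325 -0.927 0.185
  outer loop
   vertex 1.4 1.0 3.6
   vertex 1.4 0.6 1.6
   vertex 2.2 1.2 3.2
  endloop
 endfacet
 facet normal 0.340 -0.061 0.938
  outer loop
   vertex 1.4 1.0 3.6
   vertex 2.6 4.6 3.4
   vertex 0.8 3.8 4.0
  endloop
 endfacet
 facet normal 0.466 -0.106 0.878
  outer loop
   vertex 1.4 1.0 3.6
   vertex 2.2 1.2 3.2
   vertex 2.6 4.6 3.4
  endloop
 endfacet
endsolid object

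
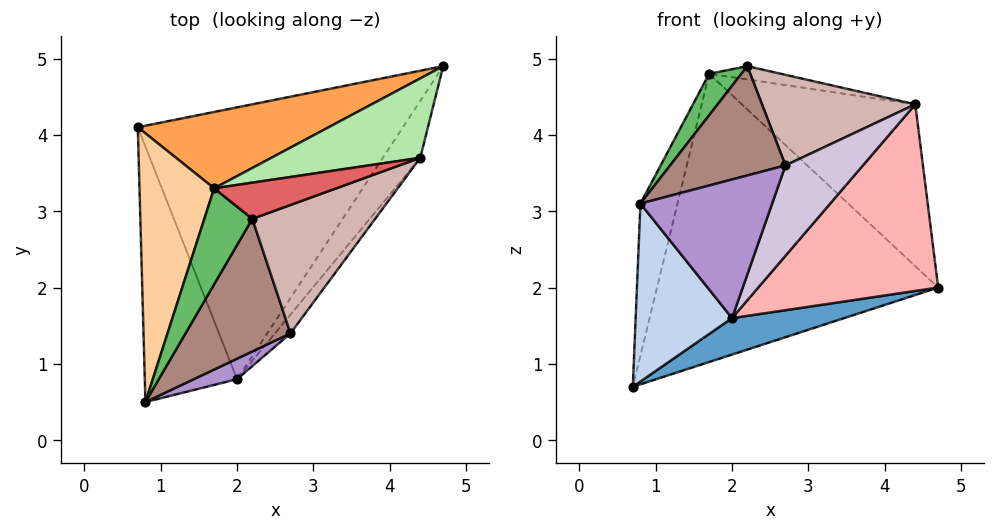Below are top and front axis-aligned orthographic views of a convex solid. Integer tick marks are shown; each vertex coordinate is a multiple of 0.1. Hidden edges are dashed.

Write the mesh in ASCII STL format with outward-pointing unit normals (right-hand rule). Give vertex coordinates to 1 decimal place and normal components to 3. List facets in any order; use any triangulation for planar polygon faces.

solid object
 facet normal 0.329 -0.126 -0.936
  outer loop
   vertex 2.0 0.8 1.6
   vertex 0.7 4.1 0.7
   vertex 4.7 4.9 2.0
  endloop
 endfacet
 facet normal -0.662 -0.428 -0.615
  outer loop
   vertex 2.0 0.8 1.6
   vertex 0.8 0.5 3.1
   vertex 0.7 4.1 0.7
  endloop
 endfacet
 facet normal -0.267 0.932 0.247
  outer loop
   vertex 1.7 3.3 4.8
   vertex 4.7 4.9 2.0
   vertex 0.7 4.1 0.7
  endloop
 endfacet
 facet normal -0.954 0.148 0.261
  outer loop
   vertex 1.7 3.3 4.8
   vertex 0.7 4.1 0.7
   vertex 0.8 0.5 3.1
  endloop
 endfacet
 facet normal -0.448 -0.354 0.821
  outer loop
   vertex 1.7 3.3 4.8
   vertex 0.8 0.5 3.1
   vertex 2.2 2.9 4.9
  endloop
 endfacet
 facet normal -0.068 0.896 0.439
  outer loop
   vertex 4.4 3.7 4.4
   vertex 4.7 4.9 2.0
   vertex 1.7 3.3 4.8
  endloop
 endfacet
 facet normal 0.088 0.343 0.935
  outer loop
   vertex 4.4 3.7 4.4
   vertex 1.7 3.3 4.8
   vertex 2.2 2.9 4.9
  endloop
 endfacet
 facet normal 0.831 -0.532 -0.162
  outer loop
   vertex 4.4 3.7 4.4
   vertex 2.0 0.8 1.6
   vertex 4.7 4.9 2.0
  endloop
 endfacet
 facet normal 0.395 -0.909 0.134
  outer loop
   vertex 2.7 1.4 3.6
   vertex 0.8 0.5 3.1
   vertex 2.0 0.8 1.6
  endloop
 endfacet
 facet normal 0.818 -0.564 -0.117
  outer loop
   vertex 2.7 1.4 3.6
   vertex 2.0 0.8 1.6
   vertex 4.4 3.7 4.4
  endloop
 endfacet
 facet normal 0.098 -0.633 0.768
  outer loop
   vertex 2.7 1.4 3.6
   vertex 2.2 2.9 4.9
   vertex 0.8 0.5 3.1
  endloop
 endfacet
 facet normal 0.368 -0.536 0.760
  outer loop
   vertex 2.7 1.4 3.6
   vertex 4.4 3.7 4.4
   vertex 2.2 2.9 4.9
  endloop
 endfacet
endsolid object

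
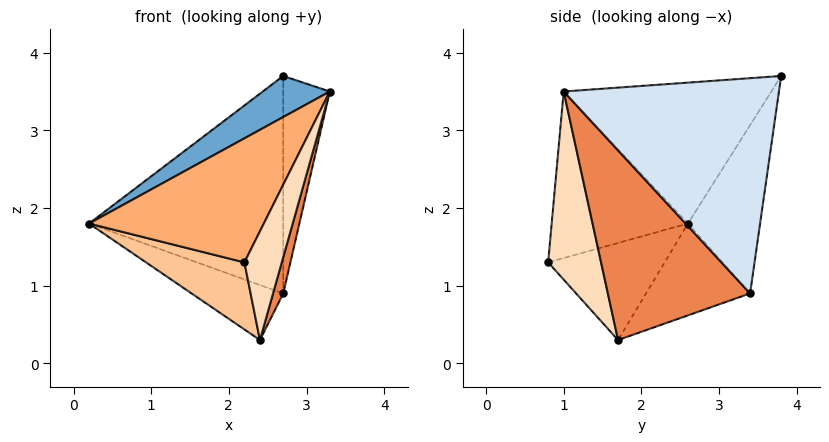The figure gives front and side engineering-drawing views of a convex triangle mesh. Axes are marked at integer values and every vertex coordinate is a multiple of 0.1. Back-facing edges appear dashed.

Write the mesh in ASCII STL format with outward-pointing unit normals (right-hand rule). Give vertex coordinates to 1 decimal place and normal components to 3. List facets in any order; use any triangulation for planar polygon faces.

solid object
 facet normal -0.541 -0.175 0.823
  outer loop
   vertex 2.7 3.8 3.7
   vertex 0.2 2.6 1.8
   vertex 3.3 1.0 3.5
  endloop
 endfacet
 facet normal -0.345 0.929 -0.133
  outer loop
   vertex 2.7 3.4 0.9
   vertex 0.2 2.6 1.8
   vertex 2.7 3.8 3.7
  endloop
 endfacet
 facet normal -0.417 0.367 -0.832
  outer loop
   vertex 2.7 3.4 0.9
   vertex 2.4 1.7 0.3
   vertex 0.2 2.6 1.8
  endloop
 endfacet
 facet normal 0.977 0.211 -0.030
  outer loop
   vertex 2.7 3.4 0.9
   vertex 2.7 3.8 3.7
   vertex 3.3 1.0 3.5
  endloop
 endfacet
 facet normal 0.956 -0.069 -0.284
  outer loop
   vertex 2.7 3.4 0.9
   vertex 3.3 1.0 3.5
   vertex 2.4 1.7 0.3
  endloop
 endfacet
 facet normal -0.575 -0.737 0.355
  outer loop
   vertex 2.2 0.8 1.3
   vertex 3.3 1.0 3.5
   vertex 0.2 2.6 1.8
  endloop
 endfacet
 facet normal -0.616 -0.520 -0.591
  outer loop
   vertex 2.2 0.8 1.3
   vertex 0.2 2.6 1.8
   vertex 2.4 1.7 0.3
  endloop
 endfacet
 facet normal 0.769 -0.544 -0.335
  outer loop
   vertex 2.2 0.8 1.3
   vertex 2.4 1.7 0.3
   vertex 3.3 1.0 3.5
  endloop
 endfacet
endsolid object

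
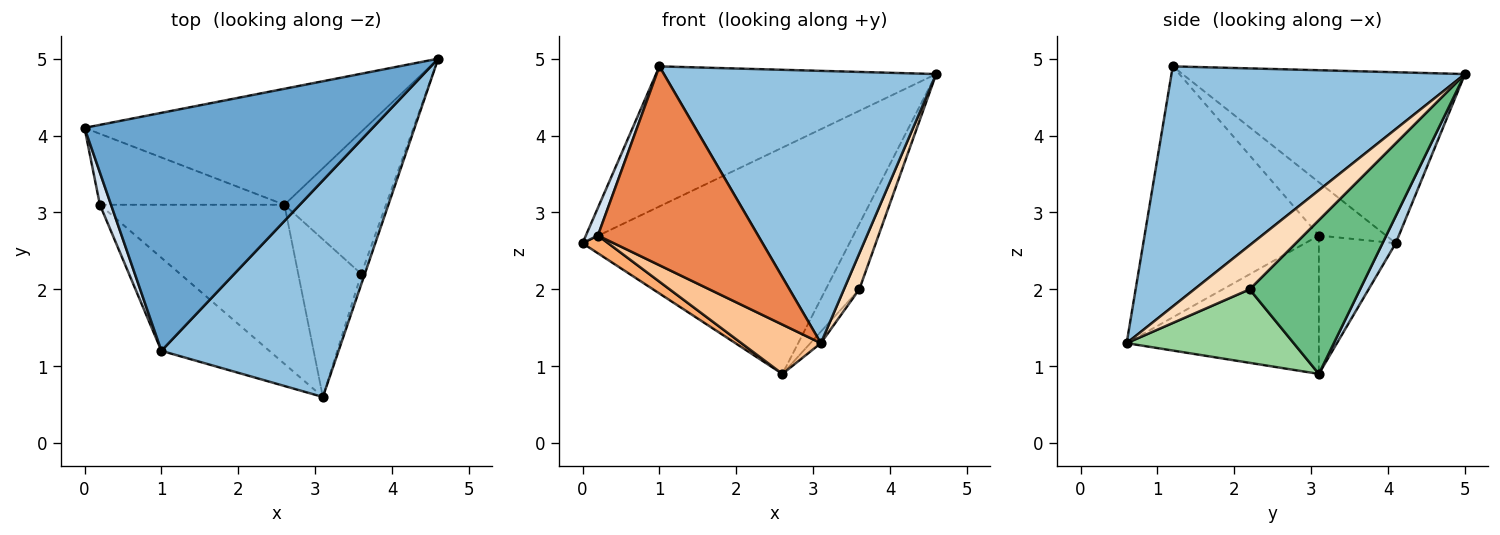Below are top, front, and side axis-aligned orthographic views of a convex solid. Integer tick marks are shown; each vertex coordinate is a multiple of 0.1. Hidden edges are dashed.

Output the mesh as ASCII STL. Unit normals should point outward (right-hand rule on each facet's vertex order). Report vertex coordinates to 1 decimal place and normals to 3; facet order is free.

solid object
 facet normal -0.455 0.452 0.767
  outer loop
   vertex 1.0 1.2 4.9
   vertex 4.6 5.0 4.8
   vertex 0.0 4.1 2.6
  endloop
 endfacet
 facet normal 0.645 -0.598 0.476
  outer loop
   vertex 1.0 1.2 4.9
   vertex 3.1 0.6 1.3
   vertex 4.6 5.0 4.8
  endloop
 endfacet
 facet normal 0.044 0.889 -0.456
  outer loop
   vertex 2.6 3.1 0.9
   vertex 0.0 4.1 2.6
   vertex 4.6 5.0 4.8
  endloop
 endfacet
 facet normal -0.964 -0.173 0.201
  outer loop
   vertex 0.2 3.1 2.7
   vertex 1.0 1.2 4.9
   vertex 0.0 4.1 2.6
  endloop
 endfacet
 facet normal -0.702 -0.645 -0.302
  outer loop
   vertex 0.2 3.1 2.7
   vertex 3.1 0.6 1.3
   vertex 1.0 1.2 4.9
  endloop
 endfacet
 facet normal -0.588 -0.196 -0.784
  outer loop
   vertex 0.2 3.1 2.7
   vertex 0.0 4.1 2.6
   vertex 2.6 3.1 0.9
  endloop
 endfacet
 facet normal -0.582 -0.241 -0.776
  outer loop
   vertex 0.2 3.1 2.7
   vertex 2.6 3.1 0.9
   vertex 3.1 0.6 1.3
  endloop
 endfacet
 facet normal 0.961 -0.267 -0.076
  outer loop
   vertex 3.6 2.2 2.0
   vertex 4.6 5.0 4.8
   vertex 3.1 0.6 1.3
  endloop
 endfacet
 facet normal 0.809 0.246 -0.534
  outer loop
   vertex 3.6 2.2 2.0
   vertex 2.6 3.1 0.9
   vertex 4.6 5.0 4.8
  endloop
 endfacet
 facet normal 0.758 0.048 -0.650
  outer loop
   vertex 3.6 2.2 2.0
   vertex 3.1 0.6 1.3
   vertex 2.6 3.1 0.9
  endloop
 endfacet
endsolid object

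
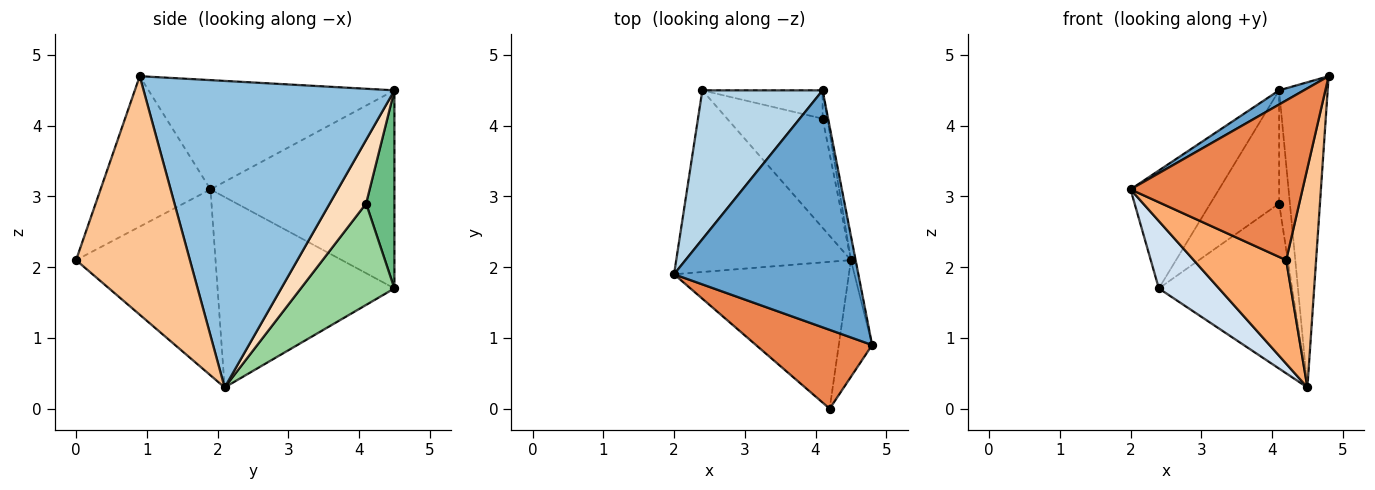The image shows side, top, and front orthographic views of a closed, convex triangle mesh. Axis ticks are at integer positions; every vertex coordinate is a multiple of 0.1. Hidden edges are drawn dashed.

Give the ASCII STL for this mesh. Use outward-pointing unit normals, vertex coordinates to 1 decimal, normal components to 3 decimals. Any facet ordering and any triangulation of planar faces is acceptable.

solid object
 facet normal -0.509 -0.051 0.859
  outer loop
   vertex 4.1 4.5 4.5
   vertex 2.0 1.9 3.1
   vertex 4.8 0.9 4.7
  endloop
 endfacet
 facet normal 0.982 0.190 -0.015
  outer loop
   vertex 4.5 2.1 0.3
   vertex 4.1 4.5 4.5
   vertex 4.8 0.9 4.7
  endloop
 endfacet
 facet normal -0.791 0.380 0.480
  outer loop
   vertex 2.4 4.5 1.7
   vertex 2.0 1.9 3.1
   vertex 4.1 4.5 4.5
  endloop
 endfacet
 facet normal -0.715 -0.243 -0.656
  outer loop
   vertex 2.4 4.5 1.7
   vertex 4.5 2.1 0.3
   vertex 2.0 1.9 3.1
  endloop
 endfacet
 facet normal -0.497 -0.778 0.384
  outer loop
   vertex 4.2 0.0 2.1
   vertex 4.8 0.9 4.7
   vertex 2.0 1.9 3.1
  endloop
 endfacet
 facet normal -0.656 -0.435 -0.617
  outer loop
   vertex 4.2 0.0 2.1
   vertex 2.0 1.9 3.1
   vertex 4.5 2.1 0.3
  endloop
 endfacet
 facet normal 0.958 -0.252 -0.134
  outer loop
   vertex 4.2 0.0 2.1
   vertex 4.5 2.1 0.3
   vertex 4.8 0.9 4.7
  endloop
 endfacet
 facet normal 0.956 0.283 -0.071
  outer loop
   vertex 4.1 4.1 2.9
   vertex 4.1 4.5 4.5
   vertex 4.5 2.1 0.3
  endloop
 endfacet
 facet normal 0.371 0.901 -0.225
  outer loop
   vertex 4.1 4.1 2.9
   vertex 2.4 4.5 1.7
   vertex 4.1 4.5 4.5
  endloop
 endfacet
 facet normal 0.505 0.720 -0.476
  outer loop
   vertex 4.1 4.1 2.9
   vertex 4.5 2.1 0.3
   vertex 2.4 4.5 1.7
  endloop
 endfacet
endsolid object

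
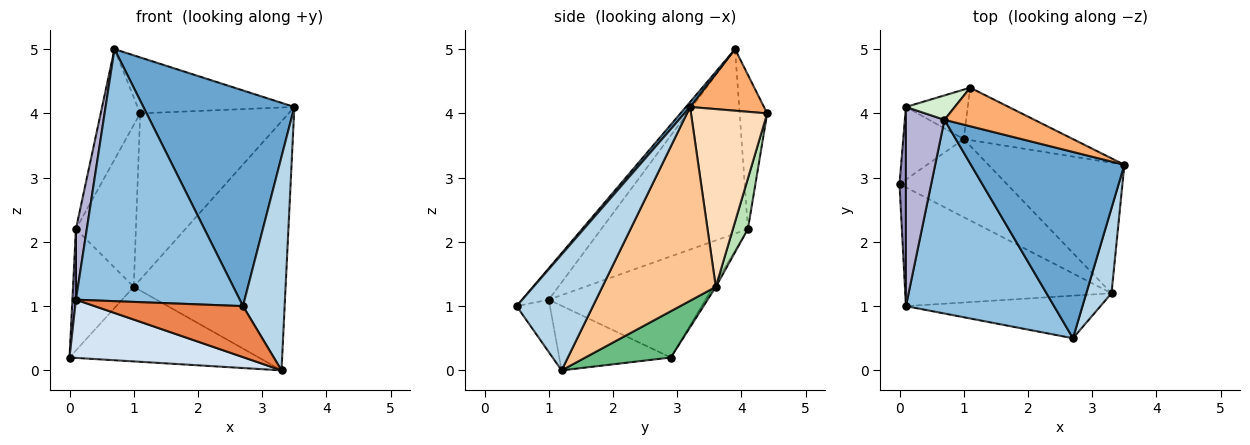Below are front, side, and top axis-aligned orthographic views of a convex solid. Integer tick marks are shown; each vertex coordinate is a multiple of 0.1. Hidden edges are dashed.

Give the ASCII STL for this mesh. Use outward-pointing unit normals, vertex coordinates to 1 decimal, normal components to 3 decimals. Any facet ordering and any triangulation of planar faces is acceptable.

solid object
 facet normal 0.021 -0.757 0.654
  outer loop
   vertex 0.7 3.9 5.0
   vertex 2.7 0.5 1.0
   vertex 3.5 3.2 4.1
  endloop
 endfacet
 facet normal -0.128 -0.786 0.604
  outer loop
   vertex 0.1 1.0 1.1
   vertex 2.7 0.5 1.0
   vertex 0.7 3.9 5.0
  endloop
 endfacet
 facet normal 0.862 -0.471 0.188
  outer loop
   vertex 3.3 1.2 0.0
   vertex 3.5 3.2 4.1
   vertex 2.7 0.5 1.0
  endloop
 endfacet
 facet normal -0.271 -0.424 -0.864
  outer loop
   vertex 3.3 1.2 0.0
   vertex 0.1 1.0 1.1
   vertex 0.0 2.9 0.2
  endloop
 endfacet
 facet normal -0.170 -0.757 -0.631
  outer loop
   vertex 3.3 1.2 0.0
   vertex 2.7 0.5 1.0
   vertex 0.1 1.0 1.1
  endloop
 endfacet
 facet normal 0.362 0.768 0.529
  outer loop
   vertex 1.1 4.4 4.0
   vertex 0.7 3.9 5.0
   vertex 3.5 3.2 4.1
  endloop
 endfacet
 facet normal 0.552 0.739 -0.387
  outer loop
   vertex 1.0 3.6 1.3
   vertex 3.5 3.2 4.1
   vertex 3.3 1.2 0.0
  endloop
 endfacet
 facet normal 0.440 0.857 -0.270
  outer loop
   vertex 1.0 3.6 1.3
   vertex 1.1 4.4 4.0
   vertex 3.5 3.2 4.1
  endloop
 endfacet
 facet normal 0.298 0.659 -0.690
  outer loop
   vertex 1.0 3.6 1.3
   vertex 3.3 1.2 0.0
   vertex 0.0 2.9 0.2
  endloop
 endfacet
 facet normal -0.036 0.858 -0.513
  outer loop
   vertex 0.1 4.1 2.2
   vertex 1.0 3.6 1.3
   vertex 0.0 2.9 0.2
  endloop
 endfacet
 facet normal 0.233 0.930 -0.284
  outer loop
   vertex 0.1 4.1 2.2
   vertex 1.1 4.4 4.0
   vertex 1.0 3.6 1.3
  endloop
 endfacet
 facet normal -0.563 0.807 0.178
  outer loop
   vertex 0.1 4.1 2.2
   vertex 0.7 3.9 5.0
   vertex 1.1 4.4 4.0
  endloop
 endfacet
 facet normal -0.998 -0.022 0.063
  outer loop
   vertex 0.1 4.1 2.2
   vertex 0.0 2.9 0.2
   vertex 0.1 1.0 1.1
  endloop
 endfacet
 facet normal -0.976 -0.072 0.204
  outer loop
   vertex 0.1 4.1 2.2
   vertex 0.1 1.0 1.1
   vertex 0.7 3.9 5.0
  endloop
 endfacet
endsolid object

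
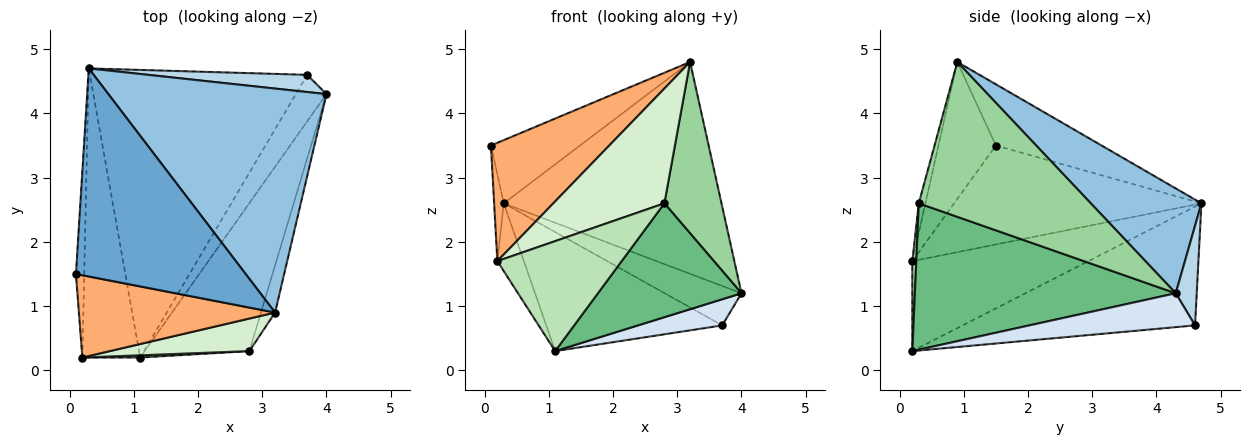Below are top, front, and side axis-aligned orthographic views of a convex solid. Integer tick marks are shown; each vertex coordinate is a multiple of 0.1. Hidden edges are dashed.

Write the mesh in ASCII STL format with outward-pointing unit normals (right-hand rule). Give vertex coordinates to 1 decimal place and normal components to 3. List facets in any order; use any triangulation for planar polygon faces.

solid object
 facet normal -0.326 0.275 0.905
  outer loop
   vertex 3.2 0.9 4.8
   vertex 0.3 4.7 2.6
   vertex 0.1 1.5 3.5
  endloop
 endfacet
 facet normal 0.330 0.649 0.686
  outer loop
   vertex 3.2 0.9 4.8
   vertex 4.0 4.3 1.2
   vertex 0.3 4.7 2.6
  endloop
 endfacet
 facet normal 0.243 0.889 0.388
  outer loop
   vertex 3.7 4.6 0.7
   vertex 0.3 4.7 2.6
   vertex 4.0 4.3 1.2
  endloop
 endfacet
 facet normal 0.694 -0.353 -0.628
  outer loop
   vertex 3.7 4.6 0.7
   vertex 4.0 4.3 1.2
   vertex 1.1 0.2 0.3
  endloop
 endfacet
 facet normal -0.451 0.341 -0.825
  outer loop
   vertex 3.7 4.6 0.7
   vertex 1.1 0.2 0.3
   vertex 0.3 4.7 2.6
  endloop
 endfacet
 facet normal -0.370 -0.763 0.530
  outer loop
   vertex 0.2 0.2 1.7
   vertex 3.2 0.9 4.8
   vertex 0.1 1.5 3.5
  endloop
 endfacet
 facet normal -0.996 0.039 -0.083
  outer loop
   vertex 0.2 0.2 1.7
   vertex 0.1 1.5 3.5
   vertex 0.3 4.7 2.6
  endloop
 endfacet
 facet normal -0.834 0.126 -0.536
  outer loop
   vertex 0.2 0.2 1.7
   vertex 0.3 4.7 2.6
   vertex 1.1 0.2 0.3
  endloop
 endfacet
 facet normal 0.742 -0.409 -0.531
  outer loop
   vertex 2.8 0.3 2.6
   vertex 1.1 0.2 0.3
   vertex 4.0 4.3 1.2
  endloop
 endfacet
 facet normal 0.946 -0.314 -0.086
  outer loop
   vertex 2.8 0.3 2.6
   vertex 4.0 4.3 1.2
   vertex 3.2 0.9 4.8
  endloop
 endfacet
 facet normal 0.031 -0.999 0.020
  outer loop
   vertex 2.8 0.3 2.6
   vertex 0.2 0.2 1.7
   vertex 1.1 0.2 0.3
  endloop
 endfacet
 facet normal -0.057 -0.960 0.272
  outer loop
   vertex 2.8 0.3 2.6
   vertex 3.2 0.9 4.8
   vertex 0.2 0.2 1.7
  endloop
 endfacet
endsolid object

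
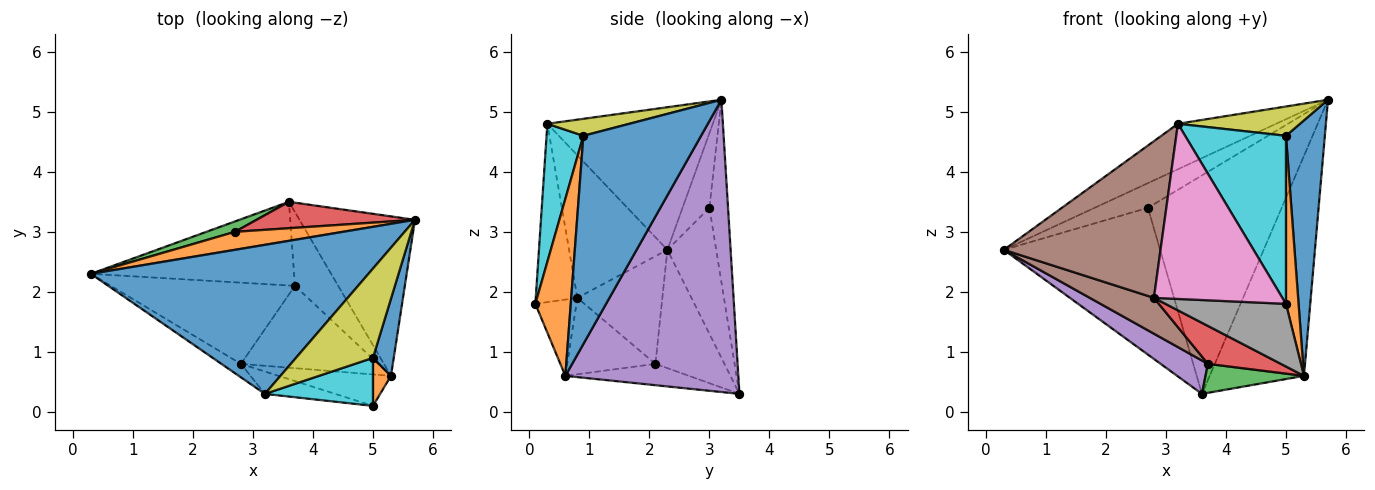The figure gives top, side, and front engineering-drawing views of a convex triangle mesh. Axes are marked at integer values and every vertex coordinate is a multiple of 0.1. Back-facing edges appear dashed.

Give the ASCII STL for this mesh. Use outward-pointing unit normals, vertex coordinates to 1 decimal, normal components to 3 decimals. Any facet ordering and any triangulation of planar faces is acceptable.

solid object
 facet normal -0.441 0.262 0.858
  outer loop
   vertex 3.2 0.3 4.8
   vertex 5.7 3.2 5.2
   vertex 0.3 2.3 2.7
  endloop
 endfacet
 facet normal -0.377 0.748 0.546
  outer loop
   vertex 2.7 3.0 3.4
   vertex 0.3 2.3 2.7
   vertex 5.7 3.2 5.2
  endloop
 endfacet
 facet normal -0.297 0.952 0.067
  outer loop
   vertex 2.7 3.0 3.4
   vertex 3.6 3.5 0.3
   vertex 0.3 2.3 2.7
  endloop
 endfacet
 facet normal -0.137 0.983 0.119
  outer loop
   vertex 2.7 3.0 3.4
   vertex 5.7 3.2 5.2
   vertex 3.6 3.5 0.3
  endloop
 endfacet
 facet normal 0.829 0.452 -0.328
  outer loop
   vertex 5.3 0.6 0.6
   vertex 3.6 3.5 0.3
   vertex 5.7 3.2 5.2
  endloop
 endfacet
 facet normal -0.530 -0.845 -0.073
  outer loop
   vertex 2.8 0.8 1.9
   vertex 3.2 0.3 4.8
   vertex 0.3 2.3 2.7
  endloop
 endfacet
 facet normal -0.306 -0.944 -0.121
  outer loop
   vertex 2.8 0.8 1.9
   vertex 5.0 0.1 1.8
   vertex 3.2 0.3 4.8
  endloop
 endfacet
 facet normal -0.292 -0.855 -0.429
  outer loop
   vertex 2.8 0.8 1.9
   vertex 5.3 0.6 0.6
   vertex 5.0 0.1 1.8
  endloop
 endfacet
 facet normal 0.205 -0.305 0.930
  outer loop
   vertex 5.0 0.9 4.6
   vertex 5.7 3.2 5.2
   vertex 3.2 0.3 4.8
  endloop
 endfacet
 facet normal 0.331 -0.907 0.259
  outer loop
   vertex 5.0 0.9 4.6
   vertex 3.2 0.3 4.8
   vertex 5.0 0.1 1.8
  endloop
 endfacet
 facet normal 0.945 -0.312 0.094
  outer loop
   vertex 5.0 0.9 4.6
   vertex 5.3 0.6 0.6
   vertex 5.7 3.2 5.2
  endloop
 endfacet
 facet normal 0.938 -0.334 0.095
  outer loop
   vertex 5.0 0.9 4.6
   vertex 5.0 0.1 1.8
   vertex 5.3 0.6 0.6
  endloop
 endfacet
 facet normal -0.417 -0.332 -0.846
  outer loop
   vertex 3.7 2.1 0.8
   vertex 3.6 3.5 0.3
   vertex 5.3 0.6 0.6
  endloop
 endfacet
 facet normal -0.451 -0.373 -0.811
  outer loop
   vertex 3.7 2.1 0.8
   vertex 5.3 0.6 0.6
   vertex 2.8 0.8 1.9
  endloop
 endfacet
 facet normal -0.476 -0.326 -0.817
  outer loop
   vertex 3.7 2.1 0.8
   vertex 0.3 2.3 2.7
   vertex 3.6 3.5 0.3
  endloop
 endfacet
 facet normal -0.472 -0.356 -0.807
  outer loop
   vertex 3.7 2.1 0.8
   vertex 2.8 0.8 1.9
   vertex 0.3 2.3 2.7
  endloop
 endfacet
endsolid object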